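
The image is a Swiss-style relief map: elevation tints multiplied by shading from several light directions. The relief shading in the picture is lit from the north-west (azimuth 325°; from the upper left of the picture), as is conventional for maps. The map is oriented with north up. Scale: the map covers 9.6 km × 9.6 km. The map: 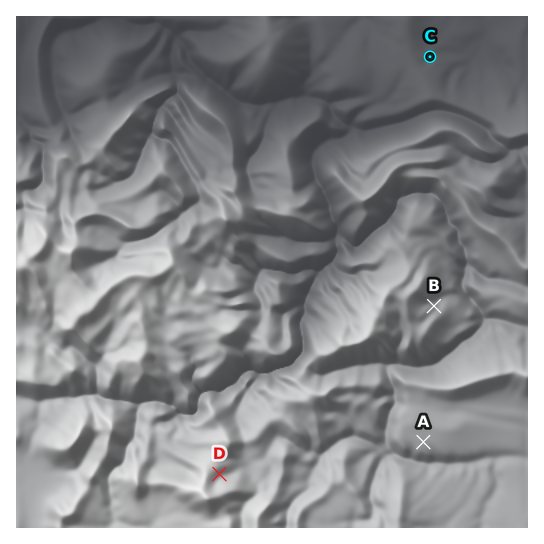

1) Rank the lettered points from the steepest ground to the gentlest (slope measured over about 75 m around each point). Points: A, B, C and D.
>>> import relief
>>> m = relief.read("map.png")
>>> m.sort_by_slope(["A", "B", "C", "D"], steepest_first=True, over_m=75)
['B', 'D', 'C', 'A']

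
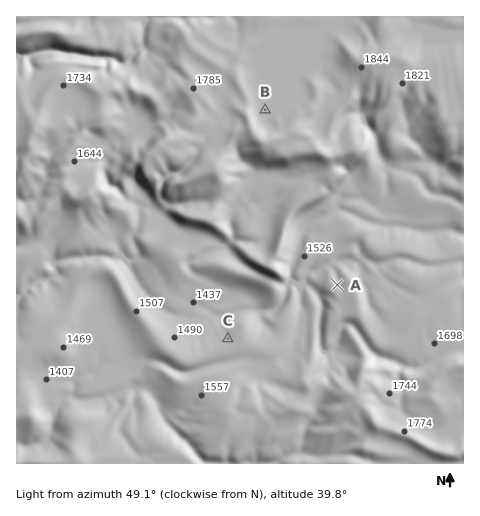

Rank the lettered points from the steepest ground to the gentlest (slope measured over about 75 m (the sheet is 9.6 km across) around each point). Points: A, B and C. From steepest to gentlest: C A B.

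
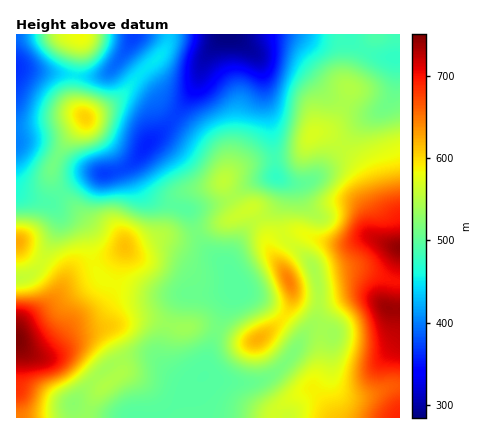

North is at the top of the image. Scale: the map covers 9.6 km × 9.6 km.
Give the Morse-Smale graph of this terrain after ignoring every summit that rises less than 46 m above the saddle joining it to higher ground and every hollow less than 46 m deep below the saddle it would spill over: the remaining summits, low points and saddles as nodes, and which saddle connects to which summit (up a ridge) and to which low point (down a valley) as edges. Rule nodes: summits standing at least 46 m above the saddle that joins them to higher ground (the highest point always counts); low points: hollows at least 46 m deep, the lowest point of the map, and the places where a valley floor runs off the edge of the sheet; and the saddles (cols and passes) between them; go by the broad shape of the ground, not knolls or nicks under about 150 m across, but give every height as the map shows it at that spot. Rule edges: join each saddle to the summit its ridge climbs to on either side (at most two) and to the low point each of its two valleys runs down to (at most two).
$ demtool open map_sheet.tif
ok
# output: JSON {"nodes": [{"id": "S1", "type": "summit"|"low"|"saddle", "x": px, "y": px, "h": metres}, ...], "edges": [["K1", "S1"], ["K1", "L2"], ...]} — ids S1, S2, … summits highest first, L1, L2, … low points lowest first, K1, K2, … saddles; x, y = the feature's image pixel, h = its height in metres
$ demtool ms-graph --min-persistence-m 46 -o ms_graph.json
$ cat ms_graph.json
{"nodes": [
{"id": "S1", "type": "summit", "x": 18, "y": 340, "h": 751},
{"id": "S2", "type": "summit", "x": 400, "y": 248, "h": 744},
{"id": "S3", "type": "summit", "x": 288, "y": 282, "h": 645},
{"id": "S4", "type": "summit", "x": 18, "y": 242, "h": 624},
{"id": "S5", "type": "summit", "x": 86, "y": 118, "h": 605},
{"id": "S6", "type": "summit", "x": 82, "y": 36, "h": 583},
{"id": "L1", "type": "low", "x": 228, "y": 36, "h": 284},
{"id": "L2", "type": "low", "x": 16, "y": 68, "h": 365},
{"id": "L3", "type": "low", "x": 134, "y": 36, "h": 371},
{"id": "K1", "type": "saddle", "x": 282, "y": 234, "h": 570},
{"id": "K2", "type": "saddle", "x": 42, "y": 262, "h": 567},
{"id": "K3", "type": "saddle", "x": 258, "y": 218, "h": 558},
{"id": "K4", "type": "saddle", "x": 196, "y": 232, "h": 516},
{"id": "K5", "type": "saddle", "x": 218, "y": 330, "h": 514},
{"id": "K6", "type": "saddle", "x": 60, "y": 192, "h": 496},
{"id": "K7", "type": "saddle", "x": 76, "y": 76, "h": 450},
{"id": "K8", "type": "saddle", "x": 172, "y": 44, "h": 435}],
"edges": [["K1", "S2"], ["K1", "S3"], ["K1", "L1"], ["K2", "S1"], ["K2", "S4"], ["K2", "L1"], ["K2", "L2"], ["K3", "S2"], ["K3", "S3"], ["K3", "L1"], ["K4", "S1"], ["K4", "S2"], ["K4", "L1"], ["K5", "S1"], ["K5", "S3"], ["K5", "L1"], ["K6", "S1"], ["K6", "S5"], ["K6", "L1"], ["K6", "L2"], ["K7", "S5"], ["K7", "S6"], ["K7", "L2"], ["K7", "L3"], ["K8", "S2"], ["K8", "S5"], ["K8", "L1"]]}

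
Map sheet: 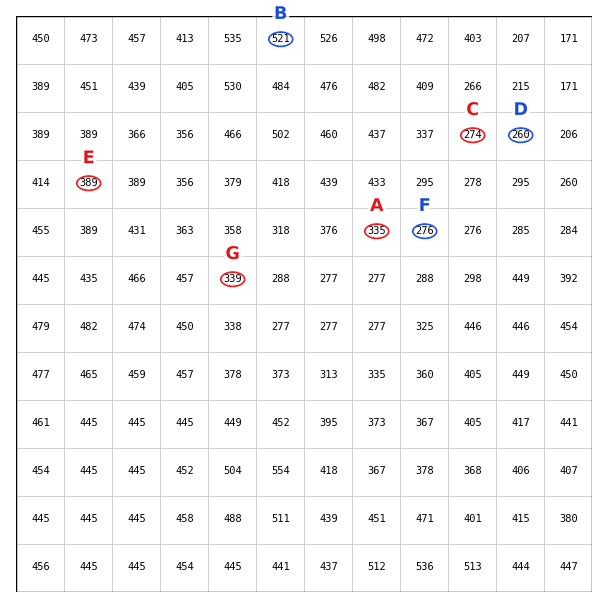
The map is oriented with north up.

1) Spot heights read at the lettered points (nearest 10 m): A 340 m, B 520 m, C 270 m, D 260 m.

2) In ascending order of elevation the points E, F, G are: F G E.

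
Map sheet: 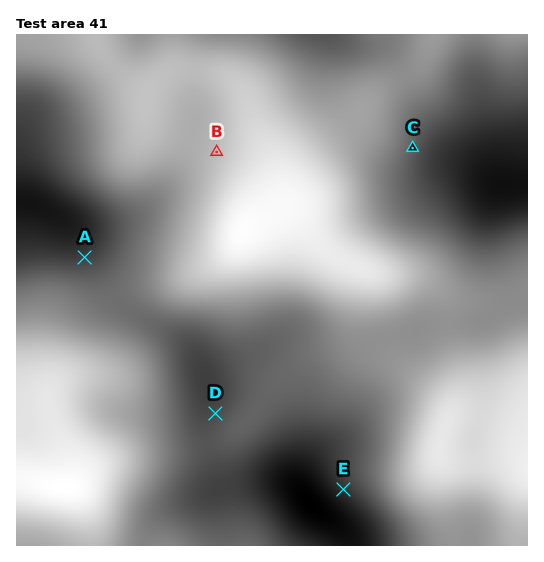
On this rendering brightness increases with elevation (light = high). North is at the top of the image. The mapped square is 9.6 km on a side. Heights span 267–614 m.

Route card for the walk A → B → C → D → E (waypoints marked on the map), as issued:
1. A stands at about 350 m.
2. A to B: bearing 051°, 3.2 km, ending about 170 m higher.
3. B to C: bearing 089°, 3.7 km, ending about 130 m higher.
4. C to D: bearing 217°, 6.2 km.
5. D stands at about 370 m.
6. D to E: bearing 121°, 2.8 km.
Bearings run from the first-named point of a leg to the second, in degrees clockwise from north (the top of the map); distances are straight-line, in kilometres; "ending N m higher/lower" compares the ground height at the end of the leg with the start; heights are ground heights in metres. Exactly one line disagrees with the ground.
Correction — Line 3: it should read "ending about 130 m lower".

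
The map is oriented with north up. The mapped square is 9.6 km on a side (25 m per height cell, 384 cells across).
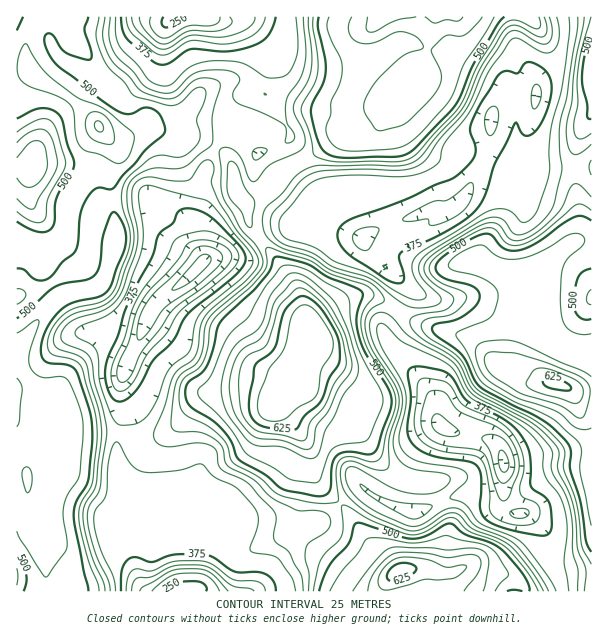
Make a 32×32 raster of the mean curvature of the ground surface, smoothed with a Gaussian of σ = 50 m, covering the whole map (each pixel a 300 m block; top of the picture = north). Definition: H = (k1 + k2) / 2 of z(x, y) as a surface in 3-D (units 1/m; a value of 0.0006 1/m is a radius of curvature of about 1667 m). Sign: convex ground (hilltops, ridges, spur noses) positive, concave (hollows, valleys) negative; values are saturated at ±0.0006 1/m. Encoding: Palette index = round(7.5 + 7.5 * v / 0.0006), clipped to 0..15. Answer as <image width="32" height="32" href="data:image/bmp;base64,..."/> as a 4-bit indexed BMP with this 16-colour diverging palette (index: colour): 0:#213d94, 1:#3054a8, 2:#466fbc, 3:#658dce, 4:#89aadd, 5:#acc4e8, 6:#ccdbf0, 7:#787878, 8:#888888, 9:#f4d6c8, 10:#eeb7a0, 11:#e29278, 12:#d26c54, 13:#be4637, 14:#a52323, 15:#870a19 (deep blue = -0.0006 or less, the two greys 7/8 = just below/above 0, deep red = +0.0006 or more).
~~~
<image width="32" height="32" href="data:image/bmp;base64,Qk12AgAAAAAAAHYAAAAoAAAAIAAAACAAAAABAAQAAAAAAAACAAATCwAAEwsAABAAAAAAAAAAlD0hAKhUMAC8b0YAzo1lAN2qiQDoxKwA8NvMAHh4eACIiIgAyNb0AKC37gB4kuIAVGzSADdGvgAjI6UAGQqHAIqJ2BYABoRzimj7aaiM8zeZjGVumH24WImUv/zfjmJUuJ0miauoiYiGiImGbflGPKeqF4iIh2aZRJ2zHdM0dhy2pwd3iIdlVTXmEQKkIgcct51ld3d2RarMUEioOWa2PLd9c3d2Zki5mwSrzt5At6uXfIGYhzbZVKc9pWecMKN5d3uimKdFiFymvZJSJBRUh2eMo2aod67aZWnkM1QkaY1HjYOFfKecqcZI+UNmfKecaK1QeF+nmJnHSfUkLt3P/nfOcgxVh7qpmrtSZB35m0SmNnsKkmmXep6WBDfMqXRXvAFcMoarY5u/cQjvyGZmiH6kVnCLfbOt93NclWiHeZMmzvtyBYW6jLXP1AAkh3iTiVWfOXA3OJ2piQKPyZmIlXeGX1enABL7gENZn/qquZipqE+ldmR/QDdDljOv0W2qg7gvdZhl+iV4dlZjFsQFzDbZPDVlWOl0eJmYVjRmZHpFu3wCeXrX1jRVVodjl3apM1pqpogKs811M0ZYpIh1h0N6a6eMaWNFnv3OkolpdqliifqaipaKkJuJmdYWOmaepXj2fJl2mVi5aKqNgypFjJmqQ5hNxlRIqnmZqPRJVFualX2SKMyodGp2mbrHJ2U+qTfGaJh4h2RqdWiXjCZXDtSLlJYft4mDe4lFZmyQTArHmLcxBRIkk7ublGiZsf0G"/>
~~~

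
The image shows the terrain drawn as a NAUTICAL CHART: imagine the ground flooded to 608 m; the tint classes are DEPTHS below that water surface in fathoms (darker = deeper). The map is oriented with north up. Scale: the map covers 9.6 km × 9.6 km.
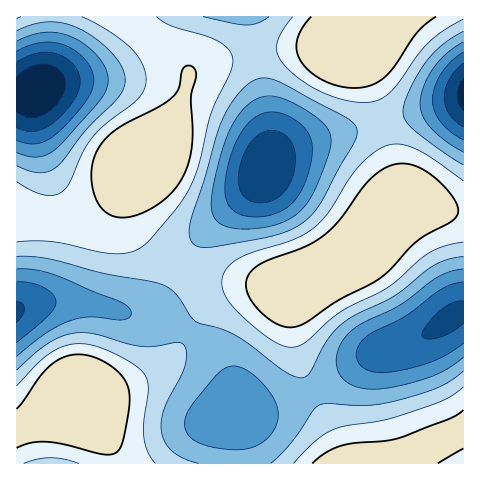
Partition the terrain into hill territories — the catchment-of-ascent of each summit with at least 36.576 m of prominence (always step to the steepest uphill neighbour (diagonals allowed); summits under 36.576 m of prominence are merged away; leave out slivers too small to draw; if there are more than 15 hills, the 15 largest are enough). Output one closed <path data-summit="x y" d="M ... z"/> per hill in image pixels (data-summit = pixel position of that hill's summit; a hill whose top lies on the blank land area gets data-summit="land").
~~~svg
<path data-summit="land" d="M250 16l-199 1-1 39-5 21-9 14-20 4 1 215 10-5 20-3 37 1 46 11 9-2 13-6 19-19 15-29 16-22 59-57 7-15 2-30z"/><path data-summit="land" d="M463 100l-100 28-51 12-31 11-13 13-5 11-7 10-54 51-9 10-25 46-16 14-22 8 29 5 17 6 27 17 16 16 11 19 4 16 1 19 9 1 32-6 22-8 34-18 32-22 14-7 36-12 23-11 18-14 8-3z"/><path data-summit="land" d="M74 302l-36 1-22 8 1 153 225-1-1-23-7-27 1-13-3-16-13-26-16-16-15-11-21-9z"/><path data-summit="land" d="M463 16l-212 0 8 58 10 50 1 26-2 12 13-11 23-9 59-14 100-28z"/><path data-summit="land" d="M463 312l-8 3-18 14-23 11-36 12-14 7-32 22-34 18-36 11-27 3 6 27 1 23 221 1z"/>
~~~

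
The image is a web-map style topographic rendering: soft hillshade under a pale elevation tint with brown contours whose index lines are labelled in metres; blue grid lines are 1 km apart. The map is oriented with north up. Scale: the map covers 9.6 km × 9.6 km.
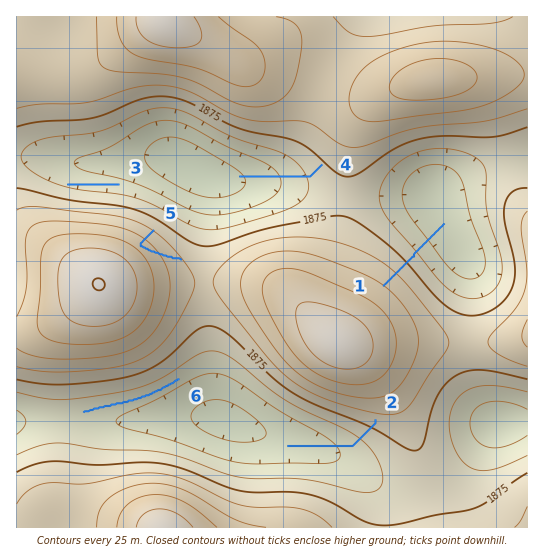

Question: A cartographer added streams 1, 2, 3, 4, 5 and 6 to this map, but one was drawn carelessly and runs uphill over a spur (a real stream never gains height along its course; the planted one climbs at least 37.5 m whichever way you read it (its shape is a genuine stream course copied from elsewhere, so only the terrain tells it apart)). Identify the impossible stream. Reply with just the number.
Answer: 5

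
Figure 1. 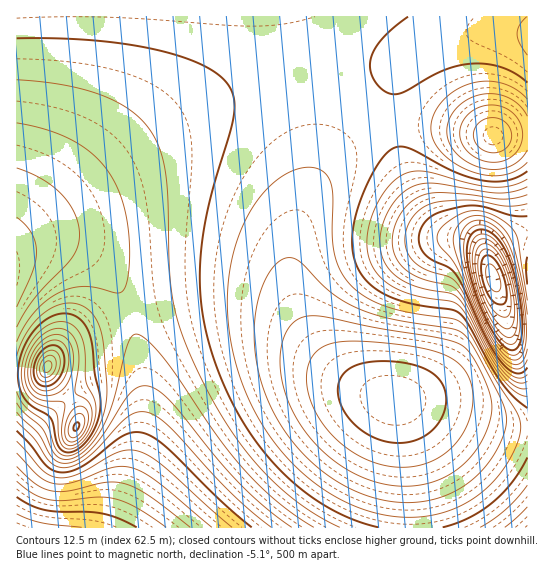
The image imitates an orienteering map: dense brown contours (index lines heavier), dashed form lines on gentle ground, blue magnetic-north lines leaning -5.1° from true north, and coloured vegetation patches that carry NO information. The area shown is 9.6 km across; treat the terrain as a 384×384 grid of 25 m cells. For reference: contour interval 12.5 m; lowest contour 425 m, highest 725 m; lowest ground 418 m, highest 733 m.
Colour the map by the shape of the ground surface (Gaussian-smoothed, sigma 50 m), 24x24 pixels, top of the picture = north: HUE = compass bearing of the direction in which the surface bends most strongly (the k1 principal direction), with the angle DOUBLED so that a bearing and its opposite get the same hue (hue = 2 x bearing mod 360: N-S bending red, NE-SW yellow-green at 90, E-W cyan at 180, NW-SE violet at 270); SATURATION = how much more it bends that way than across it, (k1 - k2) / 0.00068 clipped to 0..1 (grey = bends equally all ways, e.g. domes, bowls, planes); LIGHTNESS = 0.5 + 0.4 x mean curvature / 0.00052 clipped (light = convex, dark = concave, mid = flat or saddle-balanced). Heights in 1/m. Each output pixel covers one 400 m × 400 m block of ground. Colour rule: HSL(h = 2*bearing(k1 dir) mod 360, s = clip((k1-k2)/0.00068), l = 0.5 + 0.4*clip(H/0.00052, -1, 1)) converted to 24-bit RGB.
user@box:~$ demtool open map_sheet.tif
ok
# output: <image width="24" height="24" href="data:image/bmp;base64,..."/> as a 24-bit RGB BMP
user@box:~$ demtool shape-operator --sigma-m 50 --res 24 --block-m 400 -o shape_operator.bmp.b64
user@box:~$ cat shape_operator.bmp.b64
<image width="24" height="24" href="data:image/bmp;base64,Qk32BgAAAAAAADYAAAAoAAAAGAAAABgAAAABABgAAAAAAMAGAAATCwAAEwsAAAAAAAAAAAAAinR1ioRzeoZ0doN8eYCBe3yBfXyBf3yCgHyCgX2Cgn6Cgn6Cgn+CgoCCg4GBg4KBg4OCg4SBgoSBgYWBgYWBgIWCgISCgISCkG13nX1kfJRhaYhzc4OBeX6Be3uBfnyCf3yCgH2CgX6CgX+CgoCCgoGCgoKCg4OCg4SCgoSCgoWCgYWCgYWCgYWCgISDgISDj2aHvU5TrMY5SZdmZYmFdH+EeXyCfHuCfnyCf32CgH6DgX+DgYCDgoGDgoKDgoODgoSDgoSCgoWCgoWCgoWDgYSDgYSDgISEd2aEyzvC/8F1G7ZyS46SbH+Hd3yEenyDfHyDfn2Df36Df3+DgICDgYKDgoOEgoSEg4SEg4WEg4WDgoWDgoWDgoSEgYSEgISFh3NpLICl/9PMTHrtMW2dYniLc3uFeXyEfH2DfX6Dfn+Df4GEgIKEgYOEgYSFgoWFg4WFg4WFg4WFg4WFg4SEgoSEgYeFeoaRs2VaJ7tDF/8U/maNQzWrXGmPcHeHeHuEe32EfX+DfoGEf4KEf4OFgISGgYWGgYWHgoWHg4SHg4SGg4OGg4OFgoaFeKSQVW253lmcv/ZSE8pZt5tLkVGiZWCPcHOId3uFe36EfYCEfoKEfoSFf4aGf4eHf4eIgIaJgYWJgYSJgoKJg4KIhIKHf5mBZOKsMgjMT0/W/93MO37JXXmLgmaMdWiMcnGIeHqFe36EfYGEfoSEfoaEfoeFfoiGfomIfomKf4eLf4OLgICMg4CMhoGLgtl7JfneNgBlOsCW++J31VWsc1eZdmaKeW2Jd3SGeXqEfH+EfYKEfoSDfYaCfYiBfImCe4uEe4yIfIuMfYaMfYCNgn6Og5eBrP+WKQOJIAA4SqVntcdQw1hWnlyXgGiMfHGHenaFenuDfICDfoODfoSBfYZ/fIh9eop8eIt9d4yAd4yFeIuLeoOLfHyMmrp9r/95KABCJQBLXJRmi6Napn1fl2Z5im6Kf3SFfHmDfHyDfYCCfoOCfoR/foZ9foh7fIp5eIx2c4x1cox4cop+dYeEeYGGveR5//QOKABLSQB8aotufZBpkodrjW9wh3SAgXiDfXuCfX6CfoGCfoKBf4N/gYV+goh8gop5f4x1eYxxcotubIhtbYRxcYNy3/ltsAJ+HgAzAP4cc4V2eodyiId0hnt2g3l9gHuBfX2BfYCBfoKBfoKAf4N/goV+hod9iIp6iIt3hYxzfYpudIZqboJoc4Rm+fBQgwFtGAA4av9meYJ7eoN4gIN5goB6gH18f35/fn+AfoGBfoKAfoKAf4N/g4R/hoV+iYV8i4Z5jId2iohygoVuen9pfoJi4aM6jAKDDGGvWPRPe4F+e4F8fYF8f4B9f4B+foB/foCAfYGAfYKAfoJ/f4J+goN/hYN+iIJ9i4B7jH54i3t1h3ZygW9tgW1ltVtEkCigOc2RYrhJfYF/fYF+fYF9fYB9fYB+fYB/fYF/fYF/fYJ/fYJ+foJ+gYN+hIN/hoF+iX18jHp7jXd9jXJ/jGqCi2R+m1p0j2OWaqRna6BcfoCAfYB/fYF/fYF/fYF/fYF/fYF/fYF/fYJ+fYJ+foJ9f4J+goN+hIF+h359int/jXiEkHGNj2eVj2GZmmeeln+YjZmIeZ+AfoCAfoCAfYB/fYF/fYF/fYF/fYF/fYF+fYJ+fYJ9foJ9f4J9gYJ+g4J+hH9+hn2AiXqGiXOOgWmVfGSegnCikYiimJuhjp2gfoCAfoCAfoB/foF/fYF/fYF/fYF+fYF+fYF9fYJ9foJ9foJ9gIJ9gYJ+goF+g35/hHyEf3aIcm6PaWyYdH2eipOgmJmfmo+efoCAfoCAfoB/foB/foF/fYF/fYF+fYF+fYF9fYF9foF9f4F9f4J9gIJ9goJ9gYB+gX6BenqDc3uIbYOPcZWVf5eImJiHmn+EfoCAfoB/foB/foB/foB/foF+foF+fYF+fYF9foF9foF9f4F9f4F9gIF9gYF9gYF9gIB+fICAdoSEcImDbo55eJJwlZVylnhuf4B/foB/foB/foB/foB/foB+foF+foF+foF9foF9foF9f4F9f4F9gIF9gIF9gYF9gIB9fYB9eYJ9dIV5cYhwfIxtjo1sjntrf4B/f4B/foB/foB/foB/foB+foB+foB+foF+foF+f4F9f4F9f4F9gIF9gIF9gYF9gIF9f4B9fYF7eoJ5eoR1f4Zyh4Zxh31xf4B/f4B/f4B/foB/foB/foB+foB+foB+foB+f4B+f4F+f4F+gIF+gIF+gIF9gYF9gYB9gIB9gIB9f4F8f4J6gYJ4g4J4g354"/>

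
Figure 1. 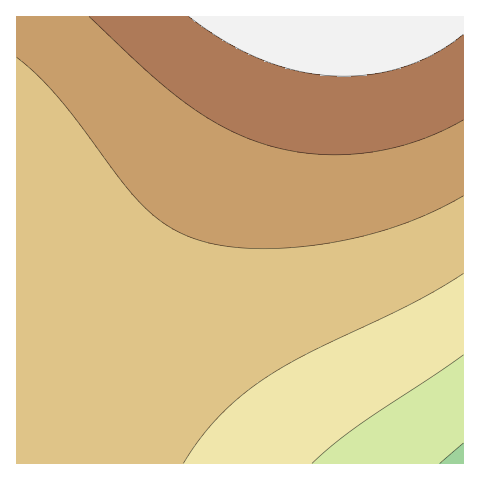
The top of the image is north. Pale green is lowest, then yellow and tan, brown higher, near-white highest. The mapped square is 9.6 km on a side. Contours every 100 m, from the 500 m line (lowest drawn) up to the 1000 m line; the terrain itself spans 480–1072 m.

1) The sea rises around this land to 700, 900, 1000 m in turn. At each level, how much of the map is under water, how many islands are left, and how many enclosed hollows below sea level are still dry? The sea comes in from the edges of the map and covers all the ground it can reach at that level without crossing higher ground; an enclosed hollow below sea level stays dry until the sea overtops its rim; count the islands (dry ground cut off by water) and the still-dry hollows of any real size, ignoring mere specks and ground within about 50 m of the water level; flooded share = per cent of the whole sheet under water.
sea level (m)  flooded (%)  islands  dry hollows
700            16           0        0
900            80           0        0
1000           94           0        0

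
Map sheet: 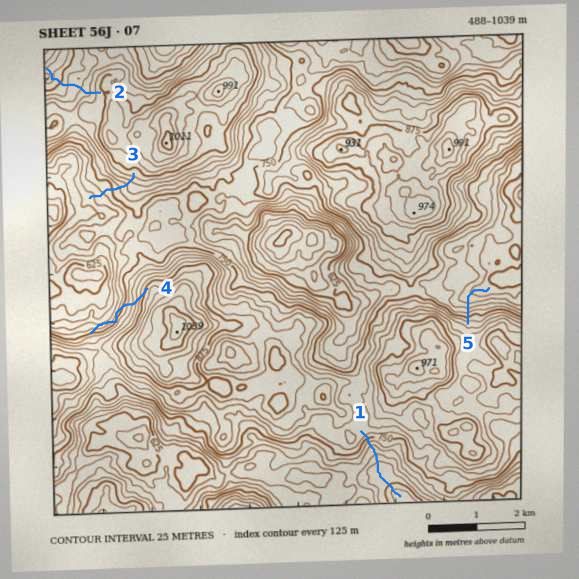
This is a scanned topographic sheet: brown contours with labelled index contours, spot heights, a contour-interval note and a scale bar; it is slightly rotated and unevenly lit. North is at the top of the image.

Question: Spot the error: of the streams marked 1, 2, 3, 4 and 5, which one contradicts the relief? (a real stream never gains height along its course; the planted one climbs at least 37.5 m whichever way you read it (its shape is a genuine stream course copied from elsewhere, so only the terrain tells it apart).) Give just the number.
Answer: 4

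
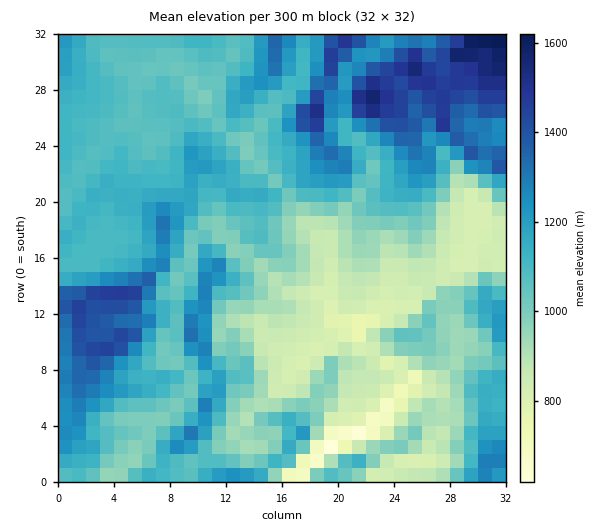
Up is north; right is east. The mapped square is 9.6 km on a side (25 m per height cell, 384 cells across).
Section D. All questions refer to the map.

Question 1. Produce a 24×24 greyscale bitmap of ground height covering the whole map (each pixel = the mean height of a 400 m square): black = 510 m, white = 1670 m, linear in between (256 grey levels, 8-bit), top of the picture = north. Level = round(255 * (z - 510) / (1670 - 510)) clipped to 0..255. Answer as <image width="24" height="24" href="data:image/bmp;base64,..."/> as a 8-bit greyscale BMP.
<image width="24" height="24" href="data:image/bmp;base64,Qk12BgAAAAAAADYEAAAoAAAAGAAAABgAAAABAAgAAAAAAEACAAATCwAAEwsAAAABAAAAAAAAAAAAAAEBAQACAgIAAwMDAAQEBAAFBQUABgYGAAcHBwAICAgACQkJAAoKCgALCwsADAwMAA0NDQAODg4ADw8PABAQEAAREREAEhISABMTEwAUFBQAFRUVABYWFgAXFxcAGBgYABkZGQAaGhoAGxsbABwcHAAdHR0AHh4eAB8fHwAgICAAISEhACIiIgAjIyMAJCQkACUlJQAmJiYAJycnACgoKAApKSkAKioqACsrKwAsLCwALS0tAC4uLgAvLy8AMDAwADExMQAyMjIAMzMzADQ0NAA1NTUANjY2ADc3NwA4ODgAOTk5ADo6OgA7OzsAPDw8AD09PQA+Pj4APz8/AEBAQABBQUEAQkJCAENDQwBEREQARUVFAEZGRgBHR0cASEhIAElJSQBKSkoAS0tLAExMTABNTU0ATk5OAE9PTwBQUFAAUVFRAFJSUgBTU1MAVFRUAFVVVQBWVlYAV1dXAFhYWABZWVkAWlpaAFtbWwBcXFwAXV1dAF5eXgBfX18AYGBgAGFhYQBiYmIAY2NjAGRkZABlZWUAZmZmAGdnZwBoaGgAaWlpAGpqagBra2sAbGxsAG1tbQBubm4Ab29vAHBwcABxcXEAcnJyAHNzcwB0dHQAdXV1AHZ2dgB3d3cAeHh4AHl5eQB6enoAe3t7AHx8fAB9fX0Afn5+AH9/fwCAgIAAgYGBAIKCggCDg4MAhISEAIWFhQCGhoYAh4eHAIiIiACJiYkAioqKAIuLiwCMjIwAjY2NAI6OjgCPj48AkJCQAJGRkQCSkpIAk5OTAJSUlACVlZUAlpaWAJeXlwCYmJgAmZmZAJqamgCbm5sAnJycAJ2dnQCenp4An5+fAKCgoAChoaEAoqKiAKOjowCkpKQApaWlAKampgCnp6cAqKioAKmpqQCqqqoAq6urAKysrACtra0Arq6uAK+vrwCwsLAAsbGxALKysgCzs7MAtLS0ALW1tQC2trYAt7e3ALi4uAC5ubkAurq6ALu7uwC8vLwAvb29AL6+vgC/v78AwMDAAMHBwQDCwsIAw8PDAMTExADFxcUAxsbGAMfHxwDIyMgAycnJAMrKygDLy8sAzMzMAM3NzQDOzs4Az8/PANDQ0ADR0dEA0tLSANPT0wDU1NQA1dXVANbW1gDX19cA2NjYANnZ2QDa2toA29vbANzc3ADd3d0A3t7eAN/f3wDg4OAA4eHhAOLi4gDj4+MA5OTkAOXl5QDm5uYA5+fnAOjo6ADp6ekA6urqAOvr6wDs7OwA7e3tAO7u7gDv7+8A8PDwAPHx8QDy8vIA8/PzAPT09AD19fUA9vb2APf39wD4+PgA+fn5APr6+gD7+/sA/Pz8AP39/QD+/v4A////AH+DZ2eAhnyClJmPczNAd3leRUpNU3WhopSTeWhmho99cmhgdYQuL15xZFRHTWSUrKWTgHRsep6lcV1jY416KCApRGtgUGmRl6SdfG5tbHSYi2Bdd4VyTkI3Jk1dWFyGjKisoI6DfG+KmWliTVVkYktKNzJQUmCHh663qZOMi395mHlxS0ZUalBQSjo8UmaDjKzCwKOKc3GZhnZiS0RCX1lNQE9fZF9seLXIyMqfdYC2bW5SSkhFQUFFYHJxZ15kh7jJv7mzi4G0a1tOUE9KQDs3SFtzZmF7mcfKycmziICremdgWlVLQUlFQkRSamuHlaWxwMXEhnOXloJuVlJMRE5PR0hKU112eoKDh4ycp3WGq3xkYWRWSVRZTUxRSkNJTYaCgYOLoId6hGdydWVWS1phVVheTUVFSIiEgYKLrJJ0aXF/dF5QTl1mY2VsVEZDSICJhImQppqFcn+AfWVjaGR2enp4WUhDTX2GioqKjo6Pgo2Mg3iFiX9yh46Lc05McIB+h4aFhIiZkIZ6c4mZoaB1g5eii1+Kp4V9f4R7foqfjH1tf4qfsqV+h6aui525u4WBfX15eIGOgHRwg5SyqoOLqbuvqbqvo4WCf3p6fX96d4l8e6bbrZjFysm11be1t4iFgn16fnxudZSOfYi7tKzo3M3G1MbLz4+IgXt2fHVydYyboYaWv5/P1c/b0tTa4JWGe3h4dHR6e3mPsZaMyqekutjXyeDf65iGfHx9fX+FgnmLtJ+Pv9GwnLKyvd7z8Q=="/>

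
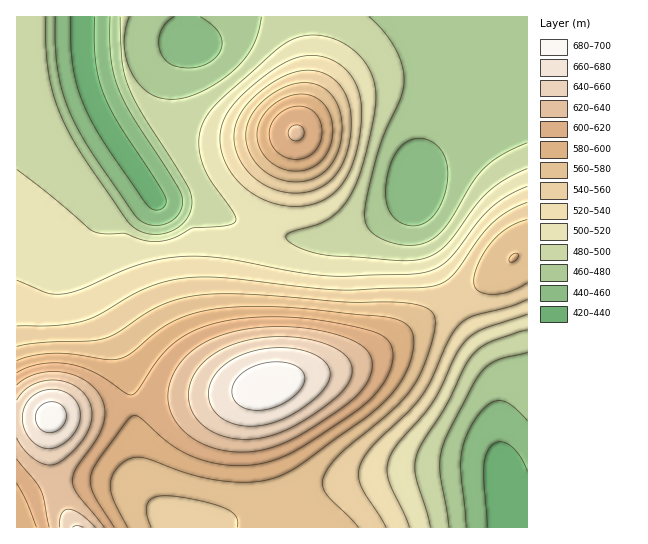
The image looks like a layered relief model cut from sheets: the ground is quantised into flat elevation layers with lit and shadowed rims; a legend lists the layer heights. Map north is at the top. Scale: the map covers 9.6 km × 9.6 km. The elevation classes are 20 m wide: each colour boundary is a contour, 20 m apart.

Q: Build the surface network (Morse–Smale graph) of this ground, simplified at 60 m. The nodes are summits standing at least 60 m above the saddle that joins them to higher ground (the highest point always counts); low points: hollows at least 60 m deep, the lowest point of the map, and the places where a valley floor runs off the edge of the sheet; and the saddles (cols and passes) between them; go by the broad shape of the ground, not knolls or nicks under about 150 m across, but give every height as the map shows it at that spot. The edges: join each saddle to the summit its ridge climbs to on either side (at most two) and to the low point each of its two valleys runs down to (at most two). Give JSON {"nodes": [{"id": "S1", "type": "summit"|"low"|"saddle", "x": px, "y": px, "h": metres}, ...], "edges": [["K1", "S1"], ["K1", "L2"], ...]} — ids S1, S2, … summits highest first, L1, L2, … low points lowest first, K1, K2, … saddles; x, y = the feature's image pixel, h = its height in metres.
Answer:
{"nodes": [
{"id": "S1", "type": "summit", "x": 267, "y": 386, "h": 694},
{"id": "S2", "type": "summit", "x": 51, "y": 417, "h": 689},
{"id": "S3", "type": "summit", "x": 297, "y": 133, "h": 622},
{"id": "L1", "type": "low", "x": 506, "y": 494, "h": 432},
{"id": "L2", "type": "low", "x": 83, "y": 46, "h": 435},
{"id": "K1", "type": "saddle", "x": 133, "y": 405, "h": 601},
{"id": "K2", "type": "saddle", "x": 454, "y": 301, "h": 552},
{"id": "K3", "type": "saddle", "x": 259, "y": 230, "h": 502}],
"edges": [["K1", "S1"], ["K1", "S2"], ["K1", "L1"], ["K1", "L2"], ["K2", "S1"], ["K2", "L1"], ["K2", "L2"], ["K3", "S1"], ["K3", "S3"], ["K3", "L2"]]}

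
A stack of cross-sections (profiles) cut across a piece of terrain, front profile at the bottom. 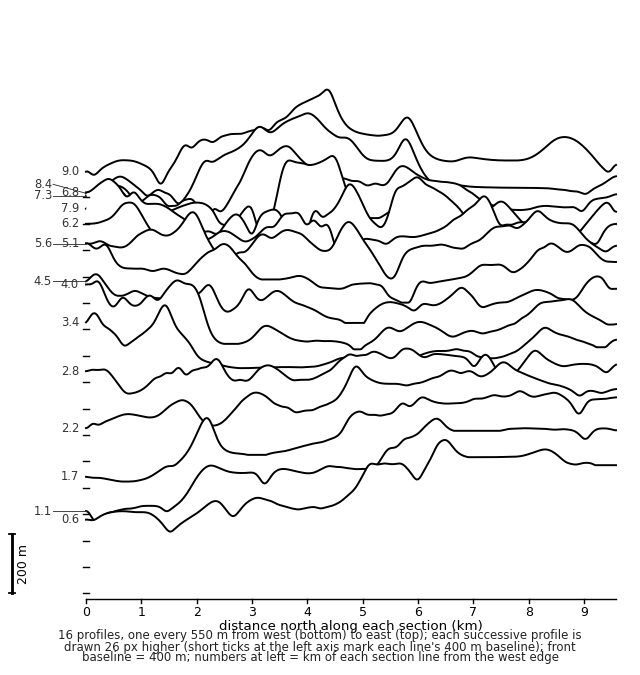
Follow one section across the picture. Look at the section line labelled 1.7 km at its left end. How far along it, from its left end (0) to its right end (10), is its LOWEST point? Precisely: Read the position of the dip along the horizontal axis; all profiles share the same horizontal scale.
1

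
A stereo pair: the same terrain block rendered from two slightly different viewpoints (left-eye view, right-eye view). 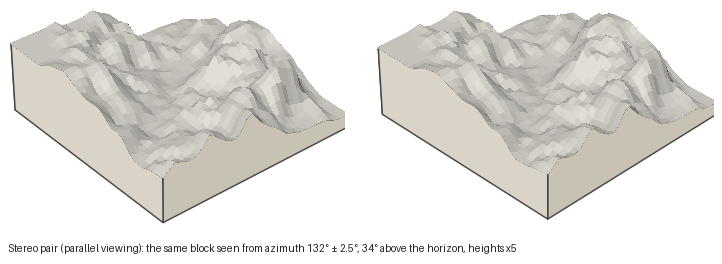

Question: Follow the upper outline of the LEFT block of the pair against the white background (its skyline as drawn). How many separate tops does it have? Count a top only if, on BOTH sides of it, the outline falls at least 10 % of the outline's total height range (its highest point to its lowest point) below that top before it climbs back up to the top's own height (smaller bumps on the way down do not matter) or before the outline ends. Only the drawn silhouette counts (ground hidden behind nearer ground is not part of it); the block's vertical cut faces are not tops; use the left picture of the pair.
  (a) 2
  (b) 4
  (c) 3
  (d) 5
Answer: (a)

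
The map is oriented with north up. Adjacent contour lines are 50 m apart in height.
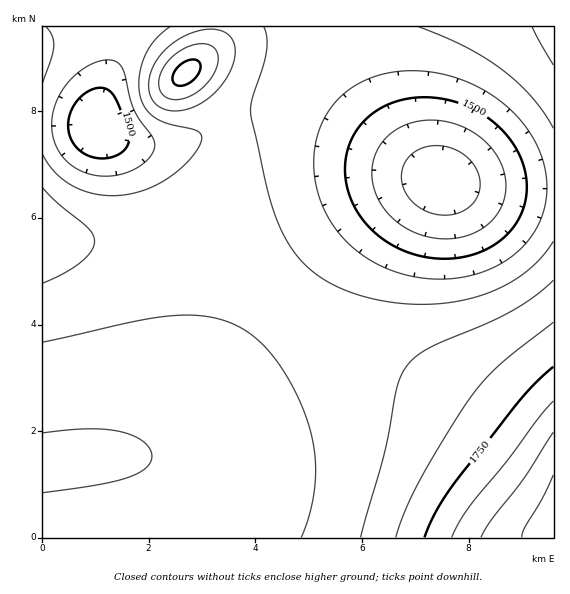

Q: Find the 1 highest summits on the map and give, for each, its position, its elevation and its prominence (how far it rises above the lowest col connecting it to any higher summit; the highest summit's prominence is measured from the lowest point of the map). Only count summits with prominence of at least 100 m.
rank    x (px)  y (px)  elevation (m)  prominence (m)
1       185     73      1767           162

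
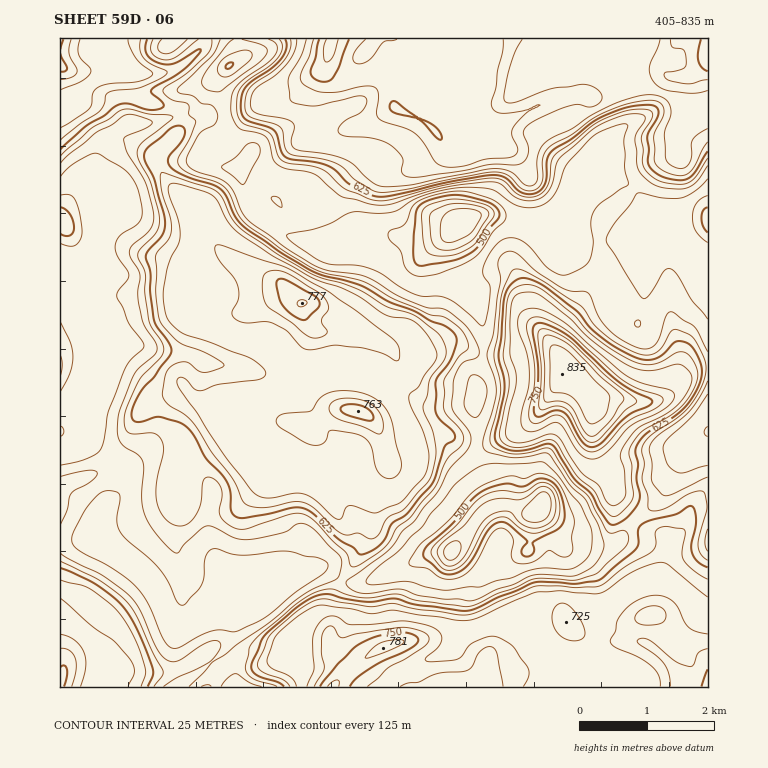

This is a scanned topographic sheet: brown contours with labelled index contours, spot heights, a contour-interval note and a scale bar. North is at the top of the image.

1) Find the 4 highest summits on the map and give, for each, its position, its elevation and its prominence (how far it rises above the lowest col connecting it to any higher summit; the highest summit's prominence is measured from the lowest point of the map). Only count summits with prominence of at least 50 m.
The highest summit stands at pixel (562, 374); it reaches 835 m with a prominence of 430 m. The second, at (383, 648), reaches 781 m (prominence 166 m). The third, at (302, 303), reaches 777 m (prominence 199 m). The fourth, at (358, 411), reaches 763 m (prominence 73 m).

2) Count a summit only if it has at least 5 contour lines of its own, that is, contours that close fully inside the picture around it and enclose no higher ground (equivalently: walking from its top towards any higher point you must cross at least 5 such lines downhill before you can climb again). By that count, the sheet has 2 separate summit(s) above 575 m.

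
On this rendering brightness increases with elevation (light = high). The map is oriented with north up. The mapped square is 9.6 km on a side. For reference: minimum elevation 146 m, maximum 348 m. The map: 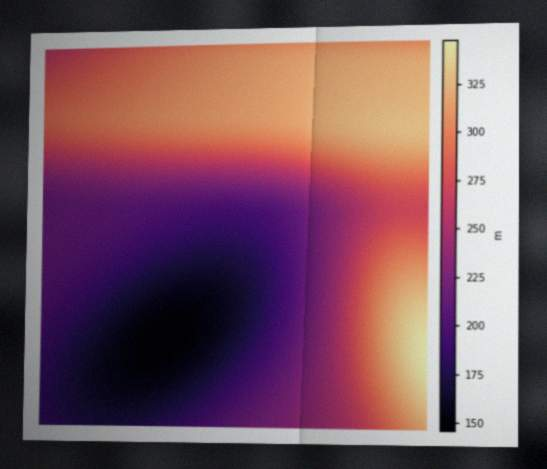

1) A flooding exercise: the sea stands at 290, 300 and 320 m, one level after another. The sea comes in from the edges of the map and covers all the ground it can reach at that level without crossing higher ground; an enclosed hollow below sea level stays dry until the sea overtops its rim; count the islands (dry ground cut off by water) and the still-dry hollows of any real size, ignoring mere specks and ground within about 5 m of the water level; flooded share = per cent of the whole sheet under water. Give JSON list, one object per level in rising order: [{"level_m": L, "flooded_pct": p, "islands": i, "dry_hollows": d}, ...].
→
[{"level_m": 290, "flooded_pct": 68, "islands": 0, "dry_hollows": 0}, {"level_m": 300, "flooded_pct": 75, "islands": 0, "dry_hollows": 0}, {"level_m": 320, "flooded_pct": 92, "islands": 0, "dry_hollows": 0}]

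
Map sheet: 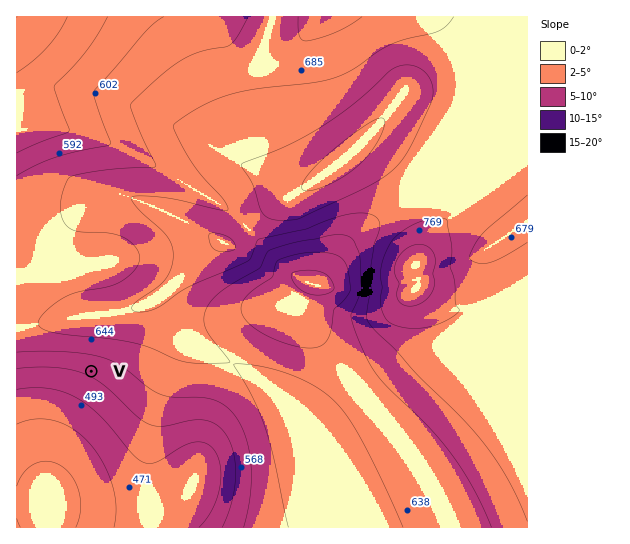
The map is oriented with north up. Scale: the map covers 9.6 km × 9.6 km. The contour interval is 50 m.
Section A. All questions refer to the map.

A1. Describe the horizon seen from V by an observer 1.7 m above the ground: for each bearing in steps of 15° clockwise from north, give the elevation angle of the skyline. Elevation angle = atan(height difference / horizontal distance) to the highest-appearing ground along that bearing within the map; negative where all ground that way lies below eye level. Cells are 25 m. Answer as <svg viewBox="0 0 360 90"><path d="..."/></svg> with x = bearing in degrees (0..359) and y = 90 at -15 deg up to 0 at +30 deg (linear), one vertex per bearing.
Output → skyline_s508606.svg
<svg viewBox="0 0 360 90"><path d="M0 45l15 0 15 1 15 2 15 2 15 2 15 2 15 2 15 1 15 2 15 4 15 0 15 3 15 1 15 0 15 1 15-1 15-2 15-3 15-5 15-4 15-3 15-3 15-2"/></svg>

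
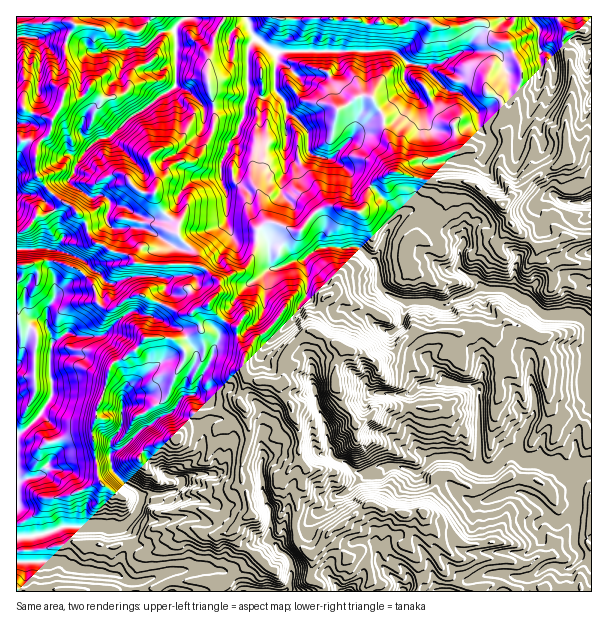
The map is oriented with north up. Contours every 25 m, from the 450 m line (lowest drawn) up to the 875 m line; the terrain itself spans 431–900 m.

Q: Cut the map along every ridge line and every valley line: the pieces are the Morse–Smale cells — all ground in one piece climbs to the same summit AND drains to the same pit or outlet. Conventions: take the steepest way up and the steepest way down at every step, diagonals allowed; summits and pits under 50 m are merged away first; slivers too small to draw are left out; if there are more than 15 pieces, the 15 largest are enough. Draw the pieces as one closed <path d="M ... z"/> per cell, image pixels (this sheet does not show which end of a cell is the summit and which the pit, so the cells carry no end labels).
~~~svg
<path d="M359 247l-35 0-9 3-13 10-8 0-15 8-10 2-28 21-17 29 1 2 11 5 4 17 6 9 0 22 3 4 9 3 6-2 15 4 3 9 10 14 0 7 8 15-2 26 8 12-4 18-6 7-1 32 13-1 7-9 9-3 12-15 14-6 21-21-1 2 4 5 9-1 7-9 8 0 21 6 13-14 15-1 1 25 14 14 11 6 7 1-6 7-2 15-11 7-9 10 7 8 9 3 38-1 19 2 16-14-3-16 4-4 9-2 6 5 15-9 4 8-2 21 6 9 0 6-10 10-22-2-12 10-9 2-23-4-16 0-21 8-5 10 129 0 1-265-10-9-7-4-32 0-15-13-27-12-21-1-7 6-15 4-12 8-12-4-33-1-11-5-11-11 0-13-3-11z"/><path d="M50 260l-34 6 0 295 47 1 6 4 11 4 36 4 12 8 4 0 2 2 1 8 81 0 5-10 7 0 30-25-22-15-4-11 6-9 11-6 29 0 5-6 0-33 7-10 8-6 2-14 0-18-8-15-2-10-8-11-3-9-15-4-6 2-9-3-3-4 0-22-6-9-4-18-12-4-6 10-6-6-18 4-12 0-11-4-19-9 8-14-17-8-9 0-15 11-12 2-10-6-5-18-14-14z"/><path d="M224 16l-152 1 2 9-8 18 2 36-6 24-10 16-2 12-13 14-1 25 10 17 14 12 12 6 13 15 3 12 7 9 7 2 11 8 15 2 10 10 56 1 2-4-2-9-16-18 0-10-15-12-7-15 0-8 2-7 15-18 6-2 16-2 5-5 12-21 4-18-8-35 0-19 6-15 2-14 8-15z"/><path d="M294 16l-70 1-8 16-2 14-6 15 0 19 8 35-4 18-12 21-5 5-16 2-6 2-16 21-1 12 7 15 15 12 0 10 16 18 0 12 4 2 6 2 5-6 7-3 16-22-6-16 0-30-4-8 0-22 7-18 9-11 2-9 4-7 0-11 5-13 11 5 6 0 10-6 8 10 4 12 18 15 2 6 0 18 10 5 14 1 31-32 6-4 21 0 6-2 10-12 6-13-1-5 11 14 5 21 19 16 8 18 26 1 6-4 6-13-12-15-2-17 14-6 15-25 11 6 4-5 0-12-10-16-1-8-4-3-10-2-9-10-6 2-15 18-8 2-19 12-23 2-10-4-14-12-111 2 2-10 10-12z"/><path d="M399 172l-7 0-17 9-8 13-3 15-5 3-21-6-12 0-9 5-18 21-24-9-6 0-8 5-3 8 8 4 2 3 3 24 8 1 15-8 8 0 13-10 9-3 35 0 17 14 3 11 0 13 11 11 11 5 33 1 12 4 12-8 15-4 7-6 21 1 27 12 15 13 32 0 7 4 10 8-1-62-16 0-11-4-13 2-12-4-3-4 2-6-22-18-6-8-6-16-31-22-12-3-30 0z"/><path d="M509 80l-17 25-14 6 2 17 12 15-6 13-6 4-26-1-8-18-19-16-5-21-9-13-7 17-10 12-6 2-21 0-6 4-31 32-14-1-10-5 0-18-2-6-18-15-4-12-8-10-10 6-6 0-11-5-5 13 0 11-4 7-2 9-9 11-7 18 0 22 4 8 0 30 4 12 4 3 23 0 2-6 10-7 6 0 24 9 18-21 9-5 12 0 21 6 7-6 1-12 5-9 20-13 7 0 32 9 37 1 8 4 21 16 7 2 7-6 0-7-9-12-3-15 7-18 0-12 8-17 4-28z"/><path d="M447 457l-15 1-13 14-21-6-8 0-7 9-9 1-6-6-4 7-14 13-14 6-12 15-9 3-10 10-10 1 3 18 11 11 5-1 18-23 21-13 13-12 6-1 11 6 19 2 6 4 2 6-2 15 6 3 12 15 12 37 23 0 6-10 21-8 16 0 23 4 9-2 12-10 22 2 10-10 0-6-6-9 2-21-4-8-15 9-6-5-9 2-4 4 3 16-16 14-19-2-38 1-9-3-7-8 9-10 11-7 0-10 4-11 4-1-13-4-19-17z"/><path d="M68 204l-6 0-8 7-9 5-7 0-9 12-13 5 1 32 13 0 20-5 25 8 17 16 5 18 10 6 6 0 21-13 9 0 16 7 5-9 1-15 12-2 20 0 7-7-7-4-12-1-47 0-10-10-15-2-21-12-4-7-3-12z"/><path d="M477 16l-181 0-2 14-10 12-2 9 111-1 17 14 30 0 19-12 8-2 3-6 18-15-5-7-5-1z"/><path d="M563 44l-9 4-5 4-9 1 1 18-3 15-5 4-8 0-6-4-2 4-1 21-10 23 0 12-7 18 3 15 8 9 2 10 7-5 17-17 12-7 7-1 10-10 1-45 6-18 0-21-2-17z"/><path d="M591 139l-4 0-9 9-9 3-14 17-7 1-12 7-17 17-17 11 8 18 24 24 17 0 12-8 21 0 8-2z"/><path d="M299 456l-1 5-8 6-7 10 1 29-2 7-4 3-33 1-7 5-6 9 4 11 22 15-30 25-7 0-3 10 106-1-6-8-8-4-1-5-16-2-3-12-13-12 6-11 0-9 4-4 8 0 1-32 6-7 0-9 4-5 0-4z"/><path d="M71 16l-55 1 1 91 6 0 6 4 22 8 9-10 8-30-2-36 8-18z"/><path d="M174 412l-16 6-8 8-6 1-14 14 16 15 7 10 15 10 12 4 2-12 12-8 6-8 4-11 0-12-10-8z"/><path d="M558 16l-51 0-19 14 9 10 10 2 4 3 1 8 10 16 0 12-3 5 6 4 11-2 4-5 1-12-1-18 9-1 5-4 10-4 0-8 4-4-9-11z"/>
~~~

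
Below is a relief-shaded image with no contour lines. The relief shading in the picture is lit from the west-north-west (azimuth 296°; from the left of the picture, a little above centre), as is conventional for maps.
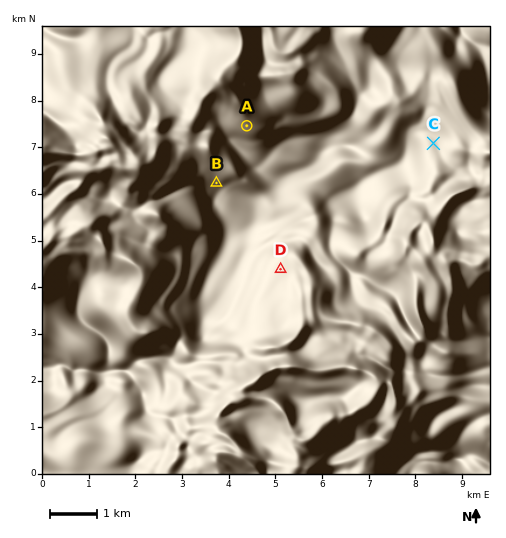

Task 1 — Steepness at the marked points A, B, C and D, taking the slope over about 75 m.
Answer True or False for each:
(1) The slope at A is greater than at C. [True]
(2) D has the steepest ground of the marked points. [False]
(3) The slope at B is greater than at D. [True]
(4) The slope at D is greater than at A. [False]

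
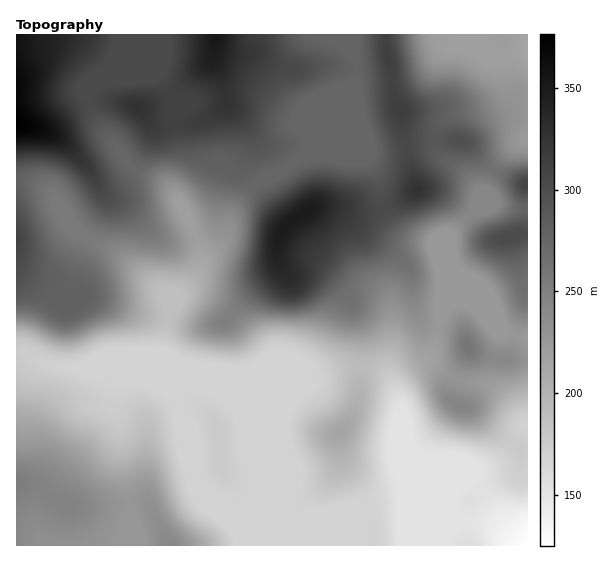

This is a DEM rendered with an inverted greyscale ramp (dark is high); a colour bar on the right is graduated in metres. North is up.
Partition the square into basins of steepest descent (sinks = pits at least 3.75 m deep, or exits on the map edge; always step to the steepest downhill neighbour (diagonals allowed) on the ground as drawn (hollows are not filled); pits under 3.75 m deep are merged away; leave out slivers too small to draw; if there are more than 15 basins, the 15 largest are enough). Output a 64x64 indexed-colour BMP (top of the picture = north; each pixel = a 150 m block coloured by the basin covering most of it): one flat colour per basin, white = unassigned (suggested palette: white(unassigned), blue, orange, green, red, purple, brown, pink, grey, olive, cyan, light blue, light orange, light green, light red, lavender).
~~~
<image width="64" height="64" href="data:image/bmp;base64,Qk12CAAAAAAAAHYAAAAoAAAAQAAAAEAAAAABAAQAAAAAAAAIAAATCwAAEwsAABAAAAAAAAAA////ALR3HwAOf/8ALKAsACgn1gC9Z5QAS1aMAMJ34wB/f38AIr28AM++FwDox64AeLv/AIrfmACWmP8A1bDFABEREREREREREREREREREREREREREREREREREREREREREREREREREREREREREREREREREREREREREREREREREREREREREREREREREREREREREREREREREREREREREREREREREREREREREREREREREREREREREREREREREREREREREREREREREREREREREREREREREREREREREREREREREREREREREREREREREREREREREREREREREREREREREREREREREREREREREREREREREREREREREREREREREREREREREREREREREREREREREREREREREREREREREREREREREREREREREREREREREREREREREREREREREREREREREREREREREREREREREREREREREREREREREREREREREREREREREREREREREREREREREREREREREREREREREREREREREREREREREREREREREREREREREREREREREREREREREREREREREREREREREREREREREREREREREREREREREREREREzEREREREREREREREREREREREREREREREREREREREREzMREREREREREREREREREREREREREREREREREREREREzMxEREREREREREREREREREREREREREREREREREREREzMzEREREREREREREREREREREREREREREREREREREREzMzMRERERERERERERERERERERERERERERERERERERMzMzMxERERERERERERERERERERERERERERERERERETMzMzMzERERERERERERERERERERERERERERERERERERMzMzMzMRERERERERERERERERERERERERERERERERERETMzMzMxERERERERERERERERERERERERERERERERERERMzMzMzERERERERERERERERERERERERERERERERERERETMzMzMRERERERERERERERERERERERERERERERERERERMzMREREREREREREREREREREREREREREREREREREREREREREREREREREREREREREREREREREREREREREREREREREREREREREREREREREREREREREREREREREREREREREREREREREREREREREREREREREREREREREREREREREREREREREREREREREREREREREREREREREREREREREREREREREREREREREREREREREREREREREREREREREREREREREREREREREREREREREREREREREREREREREREREREREREREREREREREREREREREREREREREREREREREREREREREREREREREREREREREREREREREREREREREREREREREREREREREREREREREREREREREREREREREREREREREREREREREREREREREREREREREREREREREREREREREREREREREREREREREREREREREREREREREREREREREREREREREREREREREREREREREREREREREREREREREREREREREREREREREREREREREREREREREREREREREREREREREREREREREREREREREREREREREREREREREREREREREREREREREREREREREREREREREREREREREREREREREREREREREREREREREREREREREREREREREREREREREREREREREREREREREREREREREREREREREREREREREREREREREREREREREREREREREREREREREREREREREREREREREREREREREREREREREREREREREREREREREREREREREREREREREREREREREREREREREREREREREREREREREREREREREREREREREREREREREREREREREREREREREREREREREREREREREREREREREREREUERERERERERERERERERERERERERERERERERERERERFEQRERERERERERERERERERERERERERERERERERERERRERBERERERERERERERERERERERERERERERERERERERREREERERERERERERERERERERERERERERERERERERERREREQRERERERERERERERERERERERERERERERERERERRERERBERERERERERERERERERERERERERERERESIiIiIiREREERERERERERERERERERERERERERERERERIiIiIiIkREQREREREREREREREREREREREREREREREREiIiIiIiIkRBERERERERERERERERERERERERERERERESIiIiIiIiIiERERERERERERERERERERERERERERERERIiIiIiIiIiIRERERERERERERERERERERERERERERERIiIiIiIiIiIhEREREREREREREREREREREREREREREREiIiIiIiIiIiERERERERERERERERERERERERERERERESIiIiIiIiIiIRERERERERERERERERERERERERERERERIiIiIiIiIiIhEREREREREREREREREREREREREREREREiIiIiIiIiIiEREREREREREREREREREREREREREREREiIiIiIiIiIiIRERERERERERERERERERERERERERERESIiIiIiIiIiIhERERERERERERERERERERERERERERERIiIiIiIiIiIi"/>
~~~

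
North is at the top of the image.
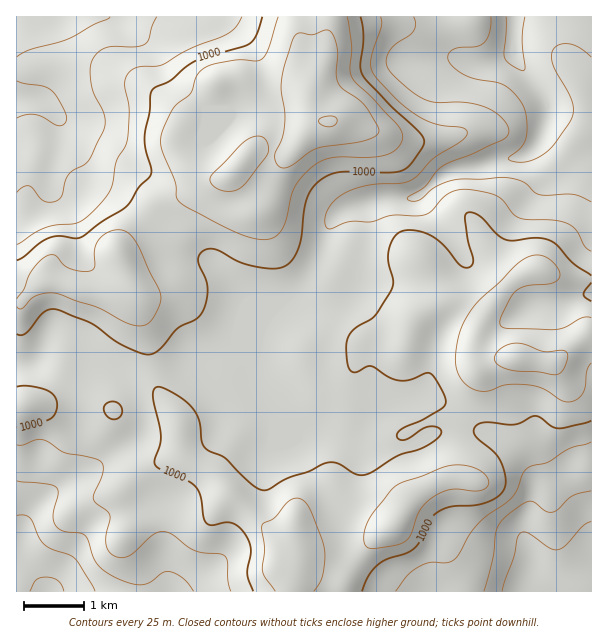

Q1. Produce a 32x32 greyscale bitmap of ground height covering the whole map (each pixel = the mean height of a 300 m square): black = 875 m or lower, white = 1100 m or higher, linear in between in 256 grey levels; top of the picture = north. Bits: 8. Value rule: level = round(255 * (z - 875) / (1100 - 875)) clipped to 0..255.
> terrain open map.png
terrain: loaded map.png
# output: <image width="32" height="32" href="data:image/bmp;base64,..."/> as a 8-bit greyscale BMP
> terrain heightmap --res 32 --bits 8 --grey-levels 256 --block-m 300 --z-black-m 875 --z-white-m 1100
<image width="32" height="32" href="data:image/bmp;base64,Qk02CAAAAAAAADYEAAAoAAAAIAAAACAAAAABAAgAAAAAAAAEAAATCwAAEwsAAAABAAAAAAAAAAAAAAEBAQACAgIAAwMDAAQEBAAFBQUABgYGAAcHBwAICAgACQkJAAoKCgALCwsADAwMAA0NDQAODg4ADw8PABAQEAAREREAEhISABMTEwAUFBQAFRUVABYWFgAXFxcAGBgYABkZGQAaGhoAGxsbABwcHAAdHR0AHh4eAB8fHwAgICAAISEhACIiIgAjIyMAJCQkACUlJQAmJiYAJycnACgoKAApKSkAKioqACsrKwAsLCwALS0tAC4uLgAvLy8AMDAwADExMQAyMjIAMzMzADQ0NAA1NTUANjY2ADc3NwA4ODgAOTk5ADo6OgA7OzsAPDw8AD09PQA+Pj4APz8/AEBAQABBQUEAQkJCAENDQwBEREQARUVFAEZGRgBHR0cASEhIAElJSQBKSkoAS0tLAExMTABNTU0ATk5OAE9PTwBQUFAAUVFRAFJSUgBTU1MAVFRUAFVVVQBWVlYAV1dXAFhYWABZWVkAWlpaAFtbWwBcXFwAXV1dAF5eXgBfX18AYGBgAGFhYQBiYmIAY2NjAGRkZABlZWUAZmZmAGdnZwBoaGgAaWlpAGpqagBra2sAbGxsAG1tbQBubm4Ab29vAHBwcABxcXEAcnJyAHNzcwB0dHQAdXV1AHZ2dgB3d3cAeHh4AHl5eQB6enoAe3t7AHx8fAB9fX0Afn5+AH9/fwCAgIAAgYGBAIKCggCDg4MAhISEAIWFhQCGhoYAh4eHAIiIiACJiYkAioqKAIuLiwCMjIwAjY2NAI6OjgCPj48AkJCQAJGRkQCSkpIAk5OTAJSUlACVlZUAlpaWAJeXlwCYmJgAmZmZAJqamgCbm5sAnJycAJ2dnQCenp4An5+fAKCgoAChoaEAoqKiAKOjowCkpKQApaWlAKampgCnp6cAqKioAKmpqQCqqqoAq6urAKysrACtra0Arq6uAK+vrwCwsLAAsbGxALKysgCzs7MAtLS0ALW1tQC2trYAt7e3ALi4uAC5ubkAurq6ALu7uwC8vLwAvb29AL6+vgC/v78AwMDAAMHBwQDCwsIAw8PDAMTExADFxcUAxsbGAMfHxwDIyMgAycnJAMrKygDLy8sAzMzMAM3NzQDOzs4Az8/PANDQ0ADR0dEA0tLSANPT0wDU1NQA1dXVANbW1gDX19cA2NjYANnZ2QDa2toA29vbANzc3ADd3d0A3t7eAN/f3wDg4OAA4eHhAOLi4gDj4+MA5OTkAOXl5QDm5uYA5+fnAOjo6ADp6ekA6urqAOvr6wDs7OwA7e3tAO7u7gDv7+8A8PDwAPHx8QDy8vIA8/PzAPT09AD19fUA9vb2APf39wD4+PgA+fn5APr6+gD7+/sA/Pz8AP39/QD+/v4A////AB4bHixAT1ZUUlVebIGcsLeup6OLenBnZGVgSzAmJykoISQpOFNlZlxZX2ZvgqK3urKno5mIfXNwbmVSOSwvMCooNUBJYXh2aWZweHeBoLa7s6Whqamehnh0alc+Mzg4LzFDVVlkeXx1dH2JiI+ms7uvoZ6sv7qXfnhwXEM9RkM3PUhcZ211d3d5gZCboaKntKicm6S0uaeQh4NzWU1UT0NNT1hncnx9fH6FlaWfkpainZqZm6exsqqkpZl5Xl5bVFlbX2Rue4SIjJKZm4+GiI2SlZGPmKGorrCvn4NsaGVlZWRscHN4gYuVmJOOhoGBgoaKiIeMkJOboJyRhnt2bmt4dHp6foB/hpSXjIeFgX+AgYSGh4uOjY+Rj4yKh4R/eJaOhoGHjIeJlpaKhIOAgICChYiJioyNjo+Pj4+Nj5WRo5iLh4uNioyTjoWCgYCAgoaJi4qKiouNkZicmpacqKOMioiGh4mJjIuFgYGAf4GFiYqMjIyMjI6esK+qq7S5rHd8hYWGh4iLhoGAgH9/goeKio2OkJWRk6u/wsrLysWwf3yDhYaKj5GJgoB/f3+CiImKjpCUnZiVq7/BzcrDw7mPgoOGjJehoJOJhIB/f4CEh4iMkJSgoJmmuLKvrqywuKKPjZahrrWunpSLgn9/f4GDhYaKkqCmpaWusKSdnZyiq6epsba5ubKkmo+EgH+Af4GDgoOMmaKmpKSuq6GemI+nsbGvr7a5rKCYjoaEhoaCf4GBgYmWnp6XlqCtsrGikpSoqaOtvrikmpSLi5GWl4t9fYCBi5uhmY6Pl6CsqpR/dY2Wk6e5rZ6amZWZoqillX54fX6HlpiOipGSjpKQgXFhaG90ip2fnZ6hpa23vLOaf3BycnmAf4KKj4l8d3ZxaVlXWF9wgpOfpauyusHDu6CEcmdgX15fdIaHfG1hX2BbVVNUWmR1h5els7/Jx8G9qo+Ad29qZ1paaGlmYFVQT01QUFBVX3F/j6i5vsrQxsS+ppaTlJSNdVhMR0VEREhHRElLSE1Za3uXr7OyusvKx87Fure1r6GMdmZYST4zOEI/QkI9RFFieZivsa+xu8PE0tzb1Mu/pot7c2xgUDUqOj84ODhBT2F3kamxr6+yu8LS4OHayq6JbWRlYllKNCMxPTI0O0dWZniOn6qxtbi9w9Pd1suyiGVWUVBNSD4rIjM9OzxBTFppd4KLnrXAwLvC0dfOsotlUkxHQDk1KyArOz88P0RMWGFnanKEmaarrLzL0MytfVhLRj42LyccITQ9PDQ2OkJNUVJYYmtzfIeZtcfJya+EYlNLQz08LRokNDg2KioqMTs+RlRdY2hsdY2swMLCqYZsXFFJSUk0GiIuMS8="/>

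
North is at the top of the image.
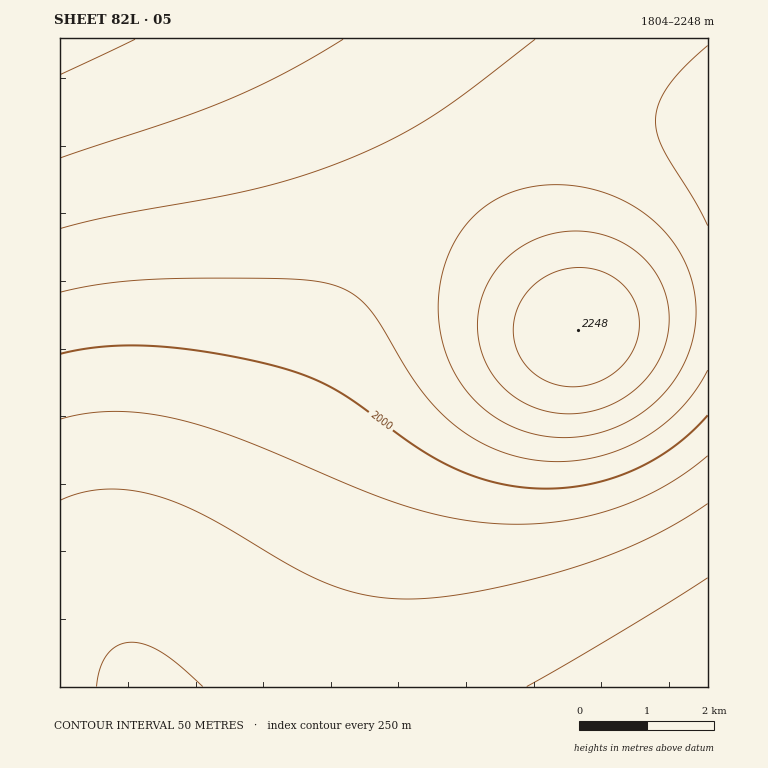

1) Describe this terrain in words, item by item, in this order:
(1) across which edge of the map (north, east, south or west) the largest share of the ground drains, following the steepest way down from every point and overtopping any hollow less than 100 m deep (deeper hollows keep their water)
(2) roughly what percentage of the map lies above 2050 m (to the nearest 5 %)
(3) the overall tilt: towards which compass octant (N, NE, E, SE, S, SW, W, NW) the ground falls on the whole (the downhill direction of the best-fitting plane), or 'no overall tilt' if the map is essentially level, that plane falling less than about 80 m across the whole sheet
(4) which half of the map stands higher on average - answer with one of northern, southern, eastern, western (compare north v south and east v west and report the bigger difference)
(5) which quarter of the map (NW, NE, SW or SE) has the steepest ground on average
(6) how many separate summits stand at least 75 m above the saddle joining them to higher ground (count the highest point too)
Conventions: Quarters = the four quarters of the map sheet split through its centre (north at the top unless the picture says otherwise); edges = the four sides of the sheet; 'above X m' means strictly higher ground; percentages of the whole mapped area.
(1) Most of the ground drains across the southern edge.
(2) About 50 % of the map lies above 2050 m.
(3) Overall the map slopes down towards the south.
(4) On average the northern half of the map is the higher ground.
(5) The steepest ground, on average, is in the south-east quarter.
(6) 2 summits rise at least 75 m above their surroundings.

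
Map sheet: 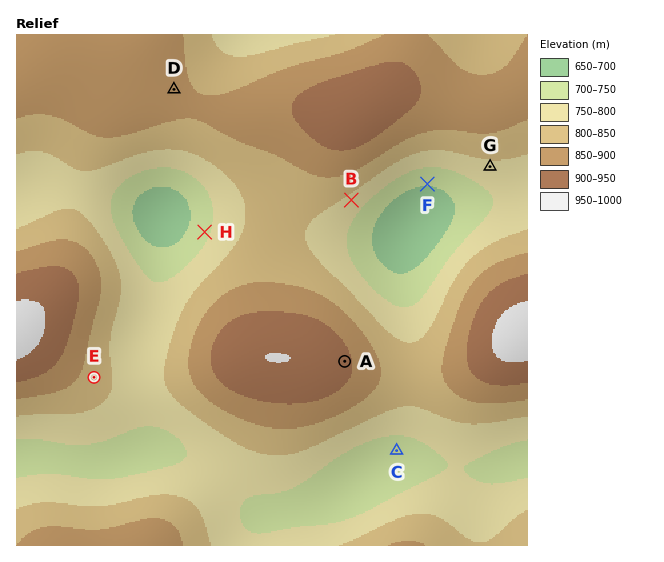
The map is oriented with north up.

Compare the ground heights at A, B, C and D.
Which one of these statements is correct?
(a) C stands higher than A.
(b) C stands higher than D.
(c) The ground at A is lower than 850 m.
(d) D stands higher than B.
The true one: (d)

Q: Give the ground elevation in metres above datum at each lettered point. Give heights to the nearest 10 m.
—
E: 830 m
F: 700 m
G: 790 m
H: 740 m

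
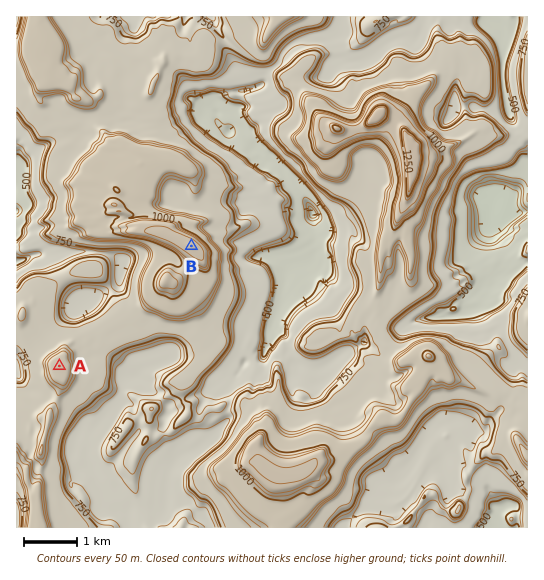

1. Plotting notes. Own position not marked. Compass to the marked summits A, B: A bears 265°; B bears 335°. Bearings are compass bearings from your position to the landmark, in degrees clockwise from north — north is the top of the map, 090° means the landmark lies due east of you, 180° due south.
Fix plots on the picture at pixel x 240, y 350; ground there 630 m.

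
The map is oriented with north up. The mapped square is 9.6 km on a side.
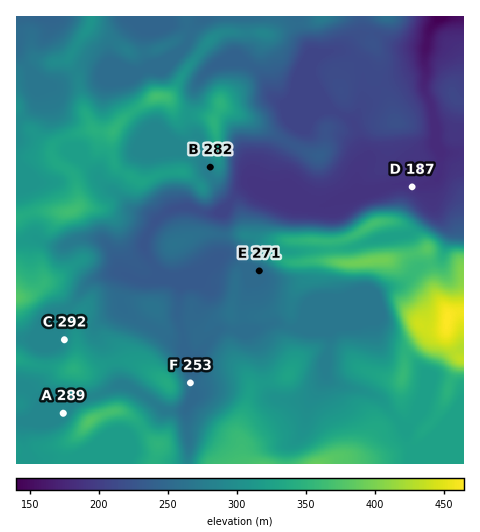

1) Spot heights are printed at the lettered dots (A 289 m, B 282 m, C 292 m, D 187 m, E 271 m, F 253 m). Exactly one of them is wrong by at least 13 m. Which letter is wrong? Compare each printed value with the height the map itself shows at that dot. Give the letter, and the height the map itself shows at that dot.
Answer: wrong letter E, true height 252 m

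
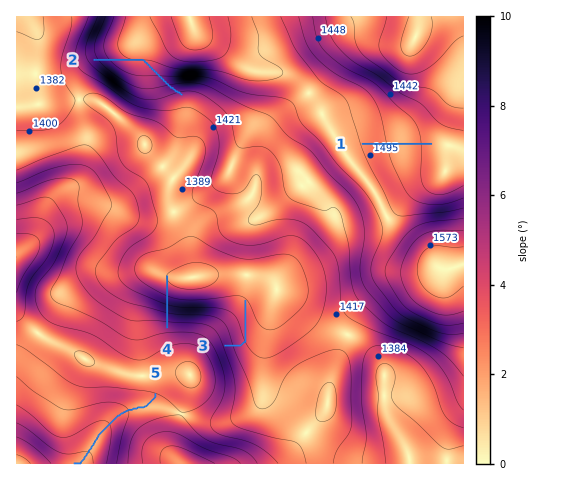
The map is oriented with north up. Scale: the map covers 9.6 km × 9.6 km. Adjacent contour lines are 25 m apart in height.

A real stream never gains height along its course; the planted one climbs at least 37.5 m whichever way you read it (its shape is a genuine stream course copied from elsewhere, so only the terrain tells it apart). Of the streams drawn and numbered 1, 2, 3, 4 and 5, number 2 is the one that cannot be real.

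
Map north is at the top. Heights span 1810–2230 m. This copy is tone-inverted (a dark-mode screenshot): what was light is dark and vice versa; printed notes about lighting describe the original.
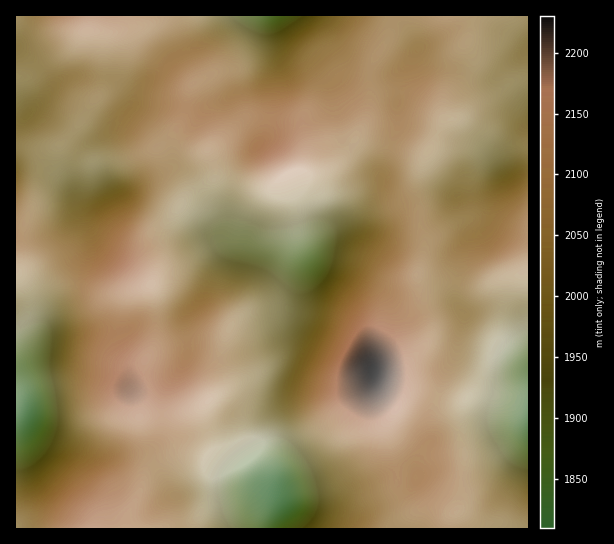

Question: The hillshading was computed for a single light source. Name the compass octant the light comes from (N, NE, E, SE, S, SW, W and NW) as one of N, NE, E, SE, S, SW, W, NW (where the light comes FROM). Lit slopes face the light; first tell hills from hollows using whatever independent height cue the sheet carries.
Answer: NW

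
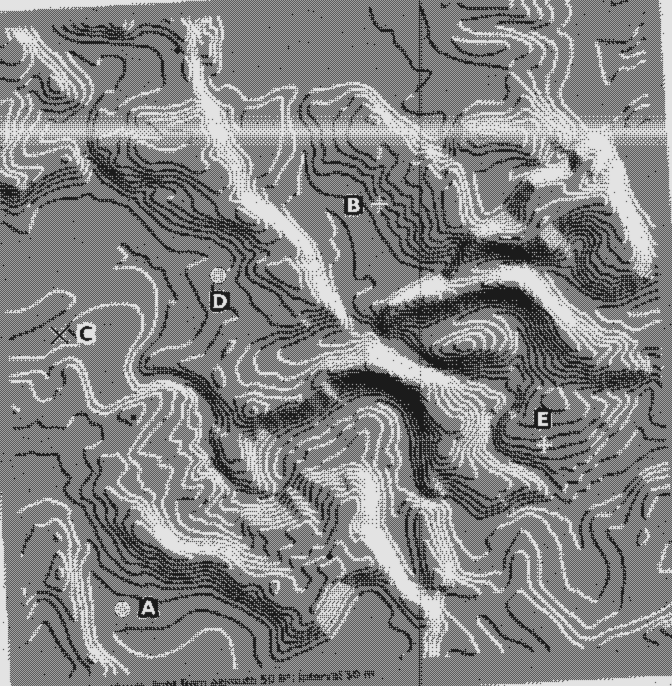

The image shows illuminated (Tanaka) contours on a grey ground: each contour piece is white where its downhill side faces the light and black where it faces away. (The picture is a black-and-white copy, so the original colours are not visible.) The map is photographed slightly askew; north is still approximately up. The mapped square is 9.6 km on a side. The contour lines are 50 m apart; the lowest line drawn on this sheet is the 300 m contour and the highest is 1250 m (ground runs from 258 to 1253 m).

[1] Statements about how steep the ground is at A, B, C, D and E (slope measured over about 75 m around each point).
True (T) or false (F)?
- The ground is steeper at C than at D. F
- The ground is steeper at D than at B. F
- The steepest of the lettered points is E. F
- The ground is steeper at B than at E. T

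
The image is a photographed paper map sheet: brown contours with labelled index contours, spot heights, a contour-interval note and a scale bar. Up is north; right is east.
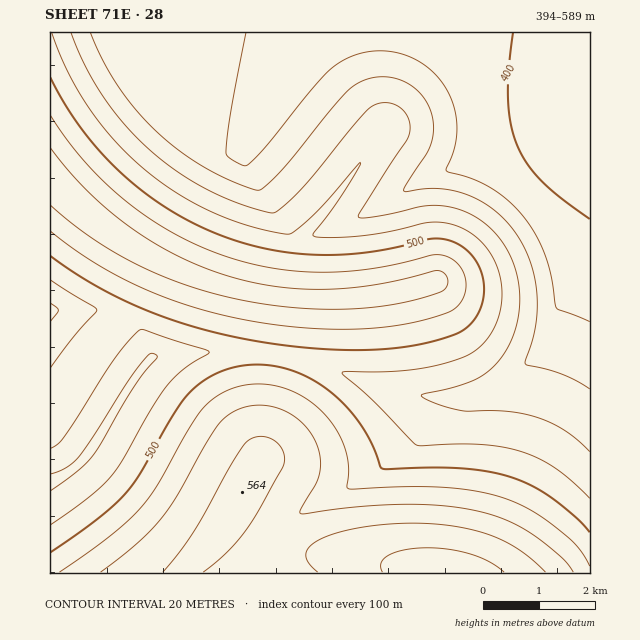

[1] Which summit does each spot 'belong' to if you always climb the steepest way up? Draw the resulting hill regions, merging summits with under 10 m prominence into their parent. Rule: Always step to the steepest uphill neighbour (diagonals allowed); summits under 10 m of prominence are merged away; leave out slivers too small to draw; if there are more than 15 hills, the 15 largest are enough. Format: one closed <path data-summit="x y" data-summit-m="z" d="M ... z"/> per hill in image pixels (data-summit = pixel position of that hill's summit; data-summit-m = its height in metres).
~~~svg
<path data-summit="50 178" data-summit-m="558" d="M590 32l-540 0 0 449 13-5 19-15 15-21 39-64 16-19 55-5 43 0 26 3 52 12 67 24 31 6 26 0 31-6 17-7 22-15 25-29 14-30 11-35 18-38z"/><path data-summit="242 492" data-summit-m="564" d="M250 352l-43 0-48 4-7 1-7 7-21 29-27 47-15 21-19 15-13 6 0 91 202 0 9-25 22-23 26-18 57-30 39-28 21-23 12-27 0-2-23-2-30-7-71-25-30-7z"/><path data-summit="447 572" data-summit-m="589" d="M590 238l-18 37-11 35-14 30-25 29-15 11-20 10-24 5-24 2-13 29-21 23-39 28-57 30-26 18-22 23-6 11-3 13 338 1z"/>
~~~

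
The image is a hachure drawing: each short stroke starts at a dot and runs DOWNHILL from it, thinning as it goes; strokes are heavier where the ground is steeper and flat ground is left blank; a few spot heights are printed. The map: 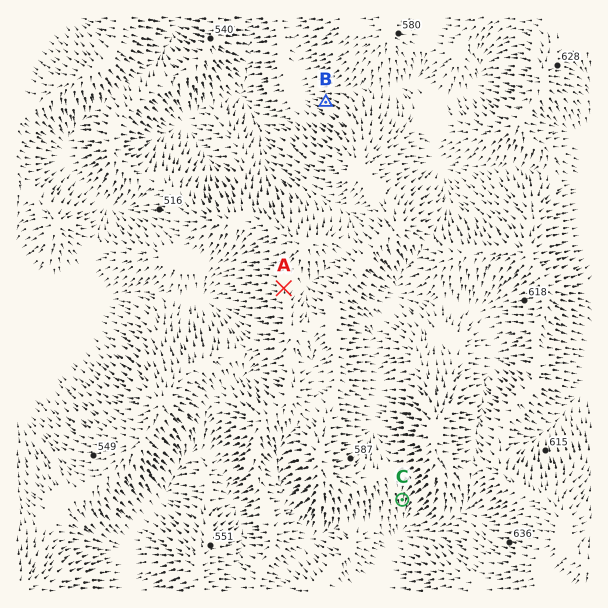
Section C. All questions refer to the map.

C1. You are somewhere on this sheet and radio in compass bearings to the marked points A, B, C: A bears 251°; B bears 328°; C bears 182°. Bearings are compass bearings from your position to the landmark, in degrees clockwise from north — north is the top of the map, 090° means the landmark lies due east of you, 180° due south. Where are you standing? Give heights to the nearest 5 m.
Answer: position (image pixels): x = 412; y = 243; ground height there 600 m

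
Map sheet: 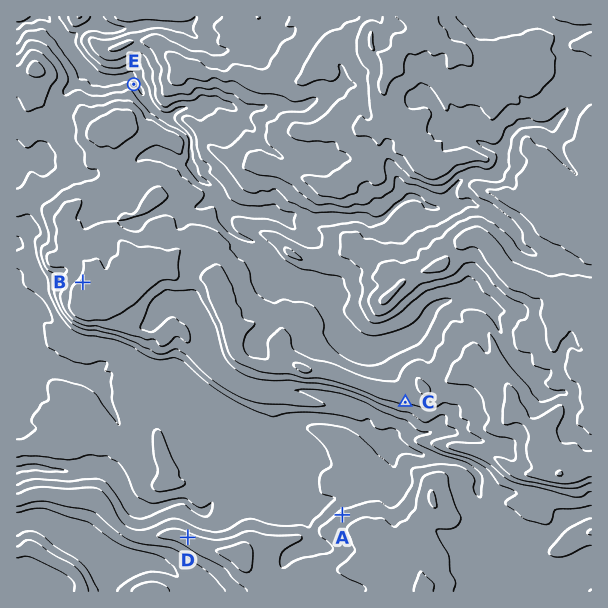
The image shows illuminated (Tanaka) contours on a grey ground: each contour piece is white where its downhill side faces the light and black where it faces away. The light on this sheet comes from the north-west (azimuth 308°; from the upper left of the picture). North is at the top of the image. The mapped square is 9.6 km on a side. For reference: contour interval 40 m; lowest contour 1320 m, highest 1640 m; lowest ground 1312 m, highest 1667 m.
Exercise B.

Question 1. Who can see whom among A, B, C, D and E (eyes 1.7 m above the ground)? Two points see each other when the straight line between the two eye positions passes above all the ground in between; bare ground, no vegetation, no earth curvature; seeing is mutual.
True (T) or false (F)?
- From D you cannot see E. T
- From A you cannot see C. F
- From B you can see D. F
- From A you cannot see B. T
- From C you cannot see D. F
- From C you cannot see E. T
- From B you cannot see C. T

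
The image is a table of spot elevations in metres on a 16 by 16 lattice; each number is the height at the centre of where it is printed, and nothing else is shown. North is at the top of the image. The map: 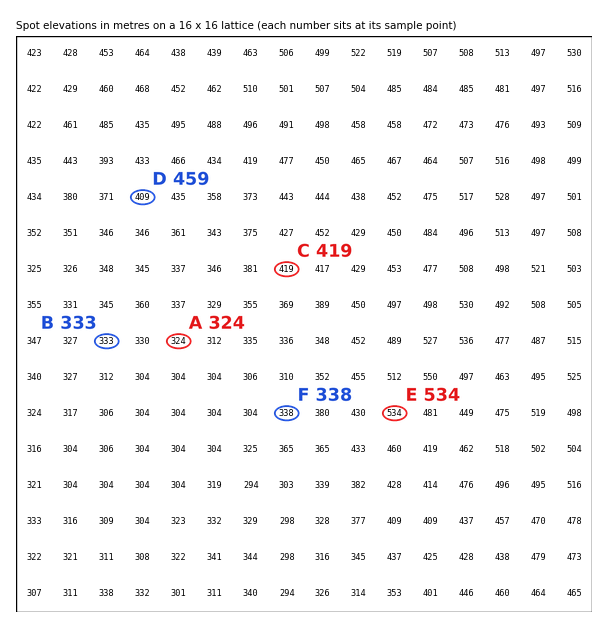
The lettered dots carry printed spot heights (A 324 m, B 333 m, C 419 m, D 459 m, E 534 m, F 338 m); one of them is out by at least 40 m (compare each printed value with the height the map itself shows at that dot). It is D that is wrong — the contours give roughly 409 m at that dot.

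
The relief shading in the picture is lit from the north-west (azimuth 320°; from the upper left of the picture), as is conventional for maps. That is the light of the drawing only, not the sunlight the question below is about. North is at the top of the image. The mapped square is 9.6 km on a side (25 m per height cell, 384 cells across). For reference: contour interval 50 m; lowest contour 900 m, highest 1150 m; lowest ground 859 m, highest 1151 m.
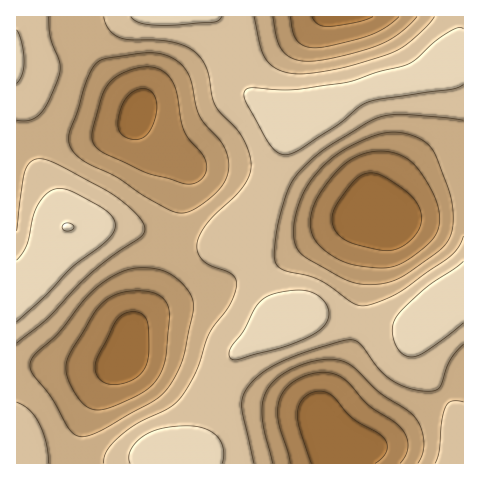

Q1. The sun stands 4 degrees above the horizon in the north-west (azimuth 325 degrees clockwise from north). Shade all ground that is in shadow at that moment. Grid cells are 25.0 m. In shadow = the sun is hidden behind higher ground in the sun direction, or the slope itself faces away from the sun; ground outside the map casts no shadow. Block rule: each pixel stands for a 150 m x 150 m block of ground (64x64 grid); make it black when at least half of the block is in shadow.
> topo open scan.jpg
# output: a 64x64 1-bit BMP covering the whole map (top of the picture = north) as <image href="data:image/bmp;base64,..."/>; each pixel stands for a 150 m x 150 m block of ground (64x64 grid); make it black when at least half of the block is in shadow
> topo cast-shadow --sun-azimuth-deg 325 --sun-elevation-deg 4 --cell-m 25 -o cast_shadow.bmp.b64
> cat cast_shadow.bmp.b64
<image width="64" height="64" href="data:image/bmp;base64,Qk0+AgAAAAAAAD4AAAAoAAAAQAAAAEAAAAABAAEAAAAAAAACAAATCwAAEwsAAAIAAAAAAAAA////AAAAAAAAAAAAAH/wAAAAAAAA//gAAAAAAAH//AAAAAAAB//8AAAAAAAP//wAAAAAAA//+AAAAAAAH//4AAAAAAA///AAAAAAAH//4AAA/AAAf//gAAP/AAD//+AAB/+AAf//wAEP/8AB///ADz//4AD//4A////wAH//gD////AAP/+AP///+AAf/wA////4AAf/AB////gAA/4AH////AAA/gAP///8AAA8AAf///wAAAAAA////AAAAAAB///8AAAAAAA///wAAAAAAB//+AAAAAAAD//4AAAAAAAH//AAAAAAAAP/8AAAAAAAAf/gAAAAAAAB/+AAA//8AAD/wAAP//8AAD+AAA///4AABwAAD///wAAAAAAP///AAAAAAA///+AAAAAAB///4AAAAAAH///gAAAAAAP//+AAAAAAA///4AAAAAAD///gAAAAAAP//+AAAAAAA///4AAAAAAD///gAAAAAAH///AAEAAAAf//8AD+AAAA///4Af8AAAB///gB/4AAAB///AH/4AAAB//+AP/4AAAB//4A//4AAAD//AD//gAAAB/8AP//AAAAAAAA//+AAAAAAAB//4AAAAAAAD//wAAAAAAAD//AAAAAAAAH/8AAAAAAAAP/wAAAAAAAAf/AAAAAAAAA/4AAAAAAAAB/gAAAAAAAAB8AAAAAAA=="/>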